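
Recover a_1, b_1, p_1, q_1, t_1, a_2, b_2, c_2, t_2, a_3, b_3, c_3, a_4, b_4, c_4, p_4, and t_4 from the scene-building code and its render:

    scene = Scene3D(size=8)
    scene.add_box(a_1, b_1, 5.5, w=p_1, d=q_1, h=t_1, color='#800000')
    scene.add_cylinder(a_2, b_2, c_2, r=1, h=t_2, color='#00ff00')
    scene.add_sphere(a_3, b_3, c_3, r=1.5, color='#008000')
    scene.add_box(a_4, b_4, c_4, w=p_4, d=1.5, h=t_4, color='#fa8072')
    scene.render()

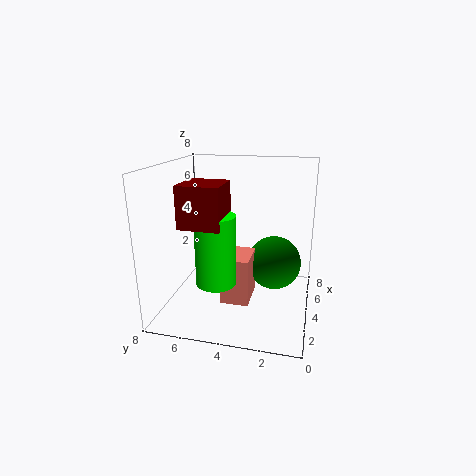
a_1 = 0.5, b_1 = 4, p_1 = 2, q_1 = 2, t_1 = 2, a_2 = 1.5, b_2 = 4.5, c_2 = 2.5, t_2 = 3.5, a_3 = 4.5, b_3 = 2, c_3 = 2.5, a_4 = 2, b_4 = 3, c_4 = 1, p_4 = 2, t_4 = 2.5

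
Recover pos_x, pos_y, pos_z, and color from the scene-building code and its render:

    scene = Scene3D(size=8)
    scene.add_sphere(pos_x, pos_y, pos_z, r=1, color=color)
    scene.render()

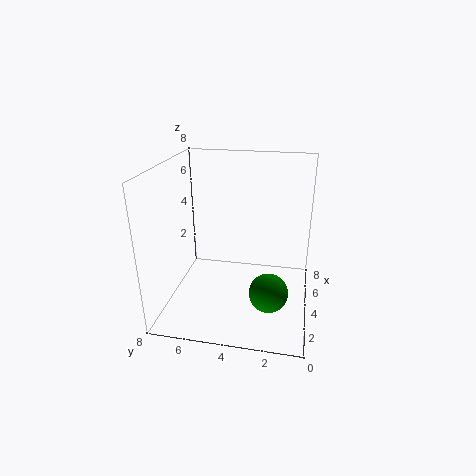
pos_x = 2
pos_y = 2
pos_z = 2
color = 'green'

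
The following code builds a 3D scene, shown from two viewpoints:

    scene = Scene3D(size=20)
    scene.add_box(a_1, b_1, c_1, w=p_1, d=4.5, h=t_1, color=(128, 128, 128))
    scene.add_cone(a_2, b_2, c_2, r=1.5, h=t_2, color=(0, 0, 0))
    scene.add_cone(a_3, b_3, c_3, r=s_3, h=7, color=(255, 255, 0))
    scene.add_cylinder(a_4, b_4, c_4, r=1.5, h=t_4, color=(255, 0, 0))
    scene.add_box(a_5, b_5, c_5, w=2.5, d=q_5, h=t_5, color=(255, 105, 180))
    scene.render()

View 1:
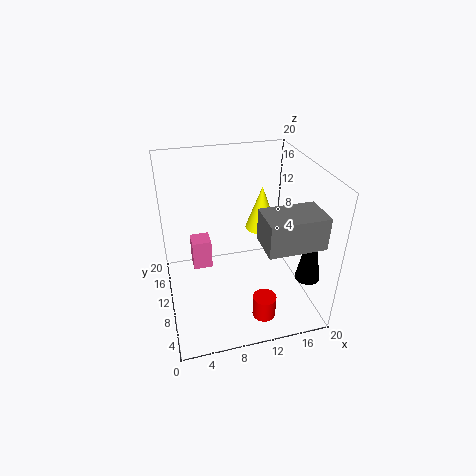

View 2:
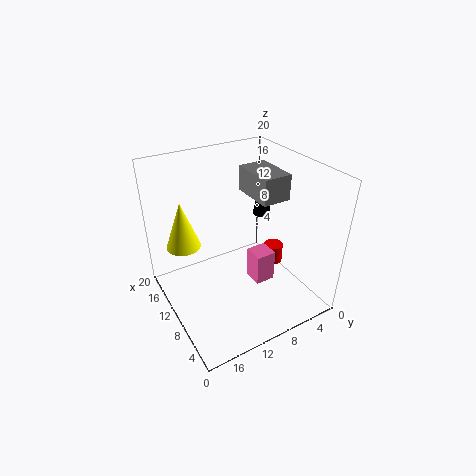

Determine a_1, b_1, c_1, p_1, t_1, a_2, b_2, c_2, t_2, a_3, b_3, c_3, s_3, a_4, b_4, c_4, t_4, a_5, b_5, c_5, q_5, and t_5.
a_1 = 11, b_1 = 0.5, c_1 = 13, p_1 = 7, t_1 = 4, a_2 = 16.5, b_2 = 1.5, c_2 = 8.5, t_2 = 8.5, a_3 = 15.5, b_3 = 16, c_3 = 7.5, s_3 = 2.5, a_4 = 11.5, b_4 = 2.5, c_4 = 2.5, t_4 = 3, a_5 = 3.5, b_5 = 8.5, c_5 = 7, q_5 = 2.5, t_5 = 4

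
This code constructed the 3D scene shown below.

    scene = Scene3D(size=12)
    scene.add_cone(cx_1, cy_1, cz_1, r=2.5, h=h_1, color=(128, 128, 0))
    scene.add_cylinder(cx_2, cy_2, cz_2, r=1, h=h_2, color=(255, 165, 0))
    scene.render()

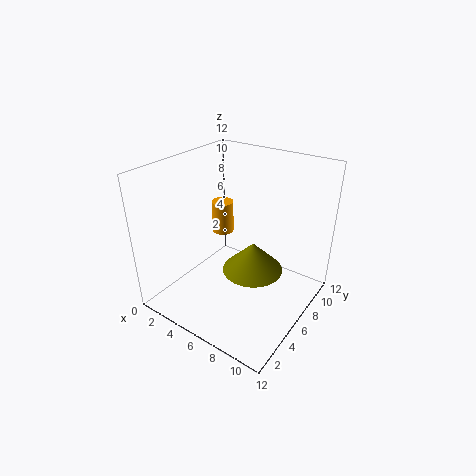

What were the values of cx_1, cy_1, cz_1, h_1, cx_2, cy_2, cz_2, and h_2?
cx_1 = 7.5, cy_1 = 6, cz_1 = 3.5, h_1 = 2.5, cx_2 = 2.5, cy_2 = 8.5, cz_2 = 4.5, h_2 = 3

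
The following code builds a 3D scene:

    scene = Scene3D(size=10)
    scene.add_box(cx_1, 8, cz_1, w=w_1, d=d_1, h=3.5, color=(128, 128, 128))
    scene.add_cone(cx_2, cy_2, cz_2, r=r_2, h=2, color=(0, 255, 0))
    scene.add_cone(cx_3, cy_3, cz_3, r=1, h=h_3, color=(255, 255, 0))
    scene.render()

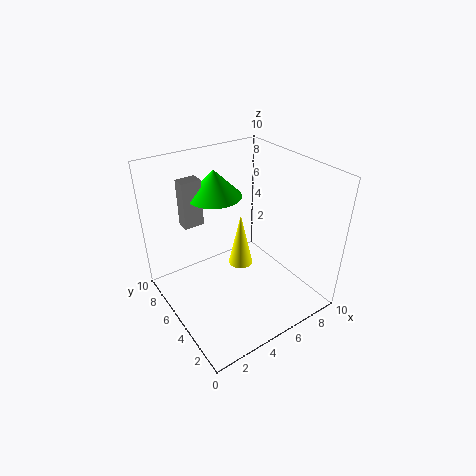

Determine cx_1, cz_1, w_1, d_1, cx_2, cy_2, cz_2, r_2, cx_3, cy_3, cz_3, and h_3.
cx_1 = 2.5, cz_1 = 5, w_1 = 1.5, d_1 = 1, cx_2 = 5, cy_2 = 8, cz_2 = 7, r_2 = 2, cx_3 = 7, cy_3 = 7.5, cz_3 = 0.5, h_3 = 4.5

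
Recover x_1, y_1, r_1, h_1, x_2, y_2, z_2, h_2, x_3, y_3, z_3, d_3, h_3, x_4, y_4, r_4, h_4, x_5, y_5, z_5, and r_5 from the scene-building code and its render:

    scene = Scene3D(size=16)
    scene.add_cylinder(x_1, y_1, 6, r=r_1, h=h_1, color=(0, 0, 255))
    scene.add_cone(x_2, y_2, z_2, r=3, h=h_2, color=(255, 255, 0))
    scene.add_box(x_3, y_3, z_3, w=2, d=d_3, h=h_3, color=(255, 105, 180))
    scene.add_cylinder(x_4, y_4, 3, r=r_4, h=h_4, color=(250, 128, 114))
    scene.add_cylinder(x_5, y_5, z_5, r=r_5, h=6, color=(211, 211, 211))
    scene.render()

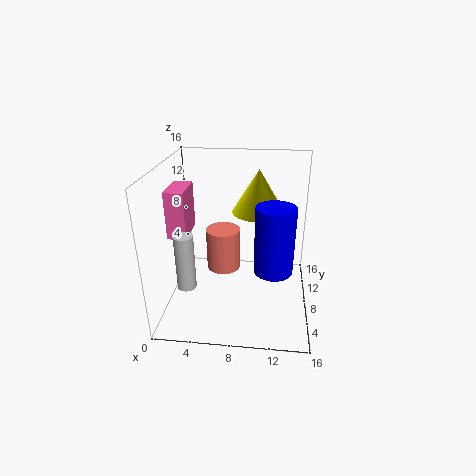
x_1 = 12
y_1 = 5
r_1 = 2
h_1 = 7
x_2 = 10
y_2 = 11
z_2 = 10
h_2 = 5
x_3 = 1
y_3 = 5
z_3 = 9
d_3 = 4
h_3 = 5
x_4 = 6
y_4 = 10
r_4 = 2
h_4 = 5
x_5 = 3
y_5 = 4
z_5 = 4
r_5 = 1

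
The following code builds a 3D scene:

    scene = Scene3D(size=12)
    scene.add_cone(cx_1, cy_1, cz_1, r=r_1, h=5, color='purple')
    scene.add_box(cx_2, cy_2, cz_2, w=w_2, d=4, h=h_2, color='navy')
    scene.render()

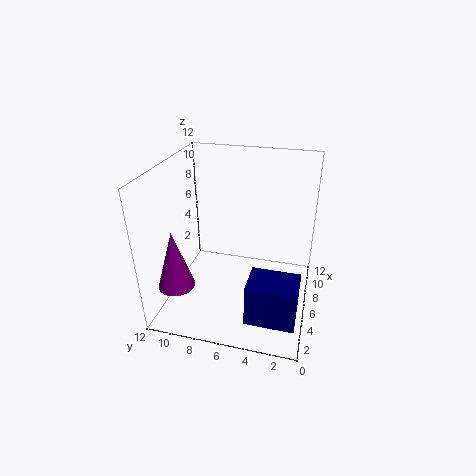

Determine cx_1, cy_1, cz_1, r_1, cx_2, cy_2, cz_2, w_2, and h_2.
cx_1 = 3
cy_1 = 10.5
cz_1 = 2.5
r_1 = 1.5
cx_2 = 2
cy_2 = 0.5
cz_2 = 0.5
w_2 = 3
h_2 = 3.5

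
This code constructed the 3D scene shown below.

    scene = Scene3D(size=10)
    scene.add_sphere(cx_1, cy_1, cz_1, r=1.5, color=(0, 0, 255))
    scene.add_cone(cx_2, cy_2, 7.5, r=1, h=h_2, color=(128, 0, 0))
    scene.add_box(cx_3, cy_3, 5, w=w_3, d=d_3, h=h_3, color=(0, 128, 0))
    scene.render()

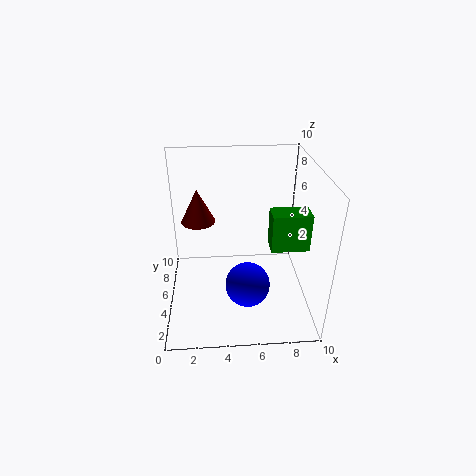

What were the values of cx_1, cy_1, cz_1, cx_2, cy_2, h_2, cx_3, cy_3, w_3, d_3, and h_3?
cx_1 = 5.5; cy_1 = 3; cz_1 = 2.5; cx_2 = 2.5; cy_2 = 3; h_2 = 2; cx_3 = 7; cy_3 = 3; w_3 = 2.5; d_3 = 1.5; h_3 = 2.5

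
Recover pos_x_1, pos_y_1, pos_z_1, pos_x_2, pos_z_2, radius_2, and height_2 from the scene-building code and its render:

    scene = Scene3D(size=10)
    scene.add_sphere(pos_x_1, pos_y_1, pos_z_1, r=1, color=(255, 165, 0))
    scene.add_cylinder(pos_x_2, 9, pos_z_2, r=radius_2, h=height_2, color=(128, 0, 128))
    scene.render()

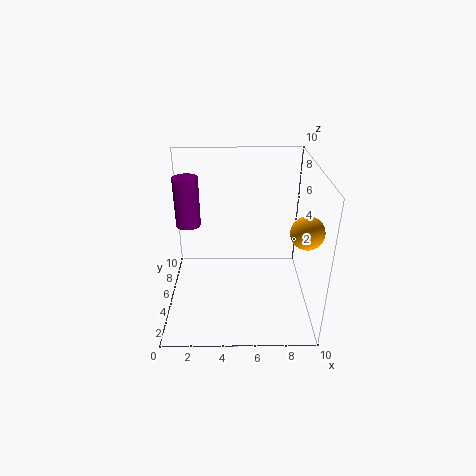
pos_x_1 = 9, pos_y_1 = 2, pos_z_1 = 7, pos_x_2 = 1, pos_z_2 = 4, radius_2 = 1, height_2 = 4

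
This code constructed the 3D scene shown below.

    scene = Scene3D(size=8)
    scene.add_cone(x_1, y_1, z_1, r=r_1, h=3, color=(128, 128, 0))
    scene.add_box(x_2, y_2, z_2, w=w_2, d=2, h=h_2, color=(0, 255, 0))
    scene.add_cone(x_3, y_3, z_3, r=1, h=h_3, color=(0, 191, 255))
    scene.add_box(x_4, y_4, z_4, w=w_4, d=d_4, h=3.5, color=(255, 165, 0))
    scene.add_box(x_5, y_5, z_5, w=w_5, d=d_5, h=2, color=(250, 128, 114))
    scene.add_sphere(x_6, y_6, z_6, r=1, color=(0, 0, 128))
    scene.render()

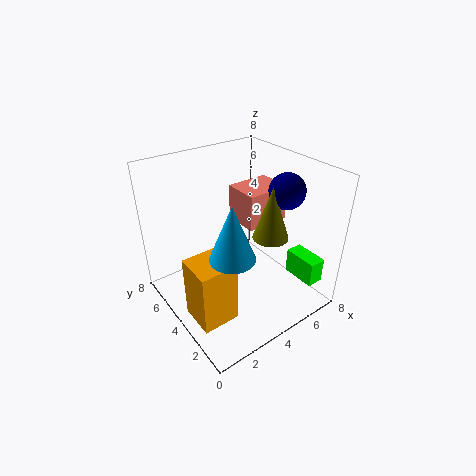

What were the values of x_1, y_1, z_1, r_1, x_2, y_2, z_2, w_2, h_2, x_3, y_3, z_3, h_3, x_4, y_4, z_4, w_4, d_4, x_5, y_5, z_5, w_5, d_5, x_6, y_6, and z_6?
x_1 = 5.5, y_1 = 3, z_1 = 4, r_1 = 1, x_2 = 7, y_2 = 1, z_2 = 1, w_2 = 1, h_2 = 1.5, x_3 = 1.5, y_3 = 1, z_3 = 5.5, h_3 = 2.5, x_4 = 0.5, y_4 = 2, z_4 = 0.5, w_4 = 2, d_4 = 2, x_5 = 4.5, y_5 = 3.5, z_5 = 4.5, w_5 = 2.5, d_5 = 2, x_6 = 6.5, y_6 = 3, z_6 = 6.5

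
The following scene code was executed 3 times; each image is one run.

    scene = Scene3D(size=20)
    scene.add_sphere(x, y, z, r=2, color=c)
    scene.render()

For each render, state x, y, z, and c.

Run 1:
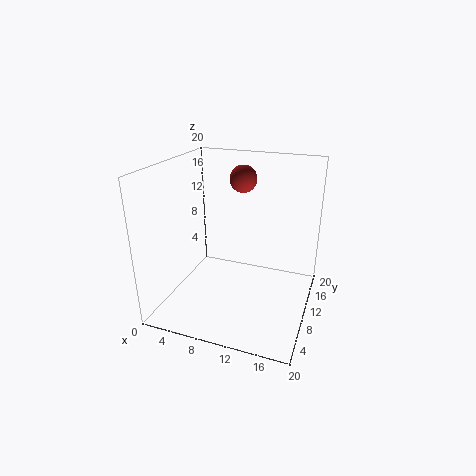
x = 9; y = 15; z = 17; c = 'brown'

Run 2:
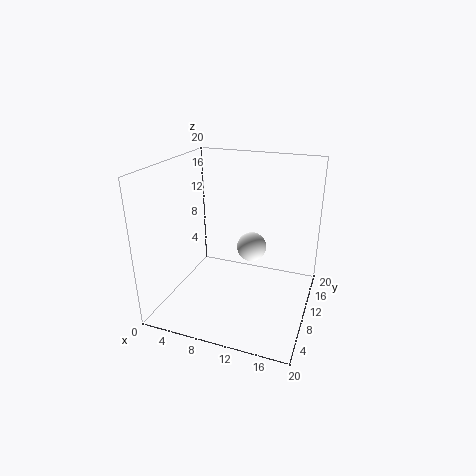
x = 12; y = 10; z = 9; c = 'white'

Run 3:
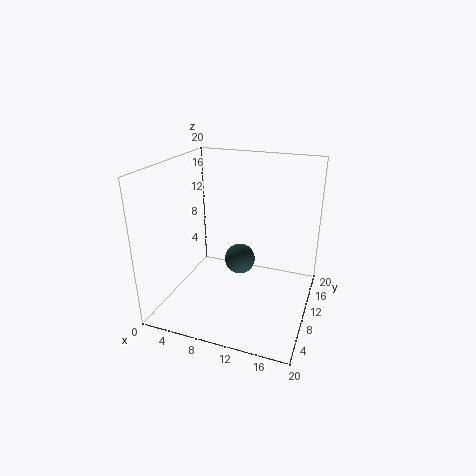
x = 11; y = 8; z = 8; c = 'darkslategray'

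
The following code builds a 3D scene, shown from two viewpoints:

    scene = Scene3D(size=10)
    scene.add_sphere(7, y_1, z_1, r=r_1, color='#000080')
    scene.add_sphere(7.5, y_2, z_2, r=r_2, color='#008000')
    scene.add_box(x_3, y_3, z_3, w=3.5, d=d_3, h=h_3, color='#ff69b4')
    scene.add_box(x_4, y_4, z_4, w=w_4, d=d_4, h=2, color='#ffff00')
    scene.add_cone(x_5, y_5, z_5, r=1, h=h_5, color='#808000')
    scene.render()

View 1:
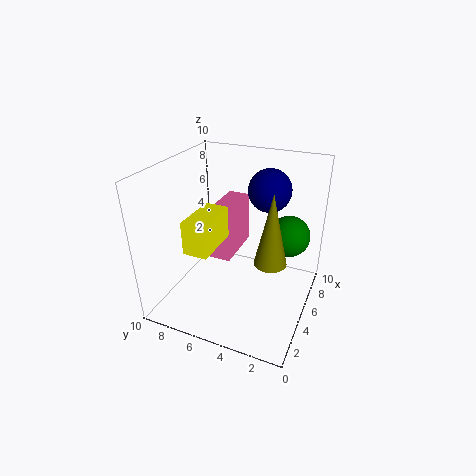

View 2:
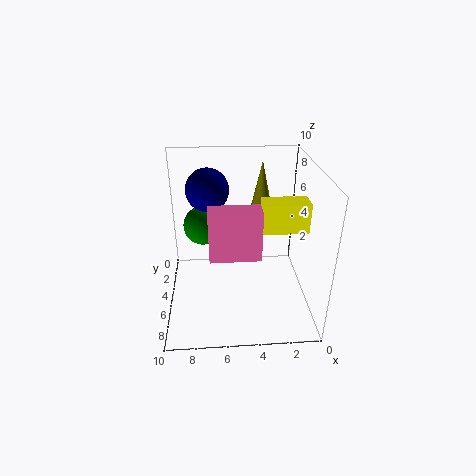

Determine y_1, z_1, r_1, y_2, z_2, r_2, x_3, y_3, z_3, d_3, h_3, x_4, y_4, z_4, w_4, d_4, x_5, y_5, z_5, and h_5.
y_1 = 3.5
z_1 = 8
r_1 = 1.5
y_2 = 2
z_2 = 4.5
r_2 = 1.5
x_3 = 3.5
y_3 = 5
z_3 = 4
d_3 = 1.5
h_3 = 3.5
x_4 = 0.5
y_4 = 5
z_4 = 6
w_4 = 3
d_4 = 1.5
x_5 = 3
y_5 = 2
z_5 = 5
h_5 = 4.5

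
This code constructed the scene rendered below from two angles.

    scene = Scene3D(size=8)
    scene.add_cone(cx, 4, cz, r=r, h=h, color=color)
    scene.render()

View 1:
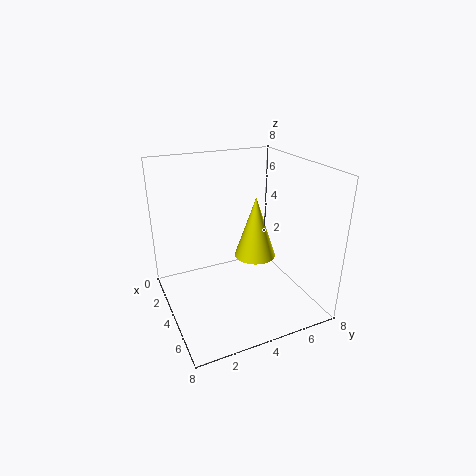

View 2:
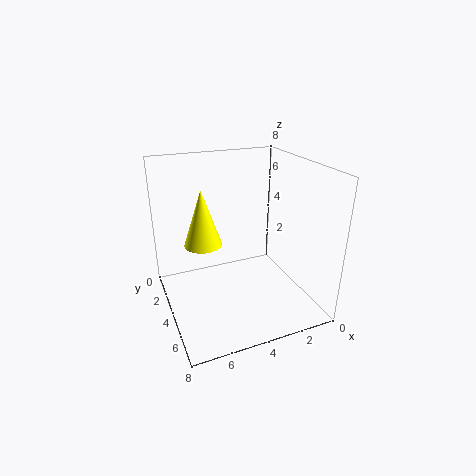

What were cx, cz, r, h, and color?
cx = 6, cz = 4, r = 1, h = 3, color = 'yellow'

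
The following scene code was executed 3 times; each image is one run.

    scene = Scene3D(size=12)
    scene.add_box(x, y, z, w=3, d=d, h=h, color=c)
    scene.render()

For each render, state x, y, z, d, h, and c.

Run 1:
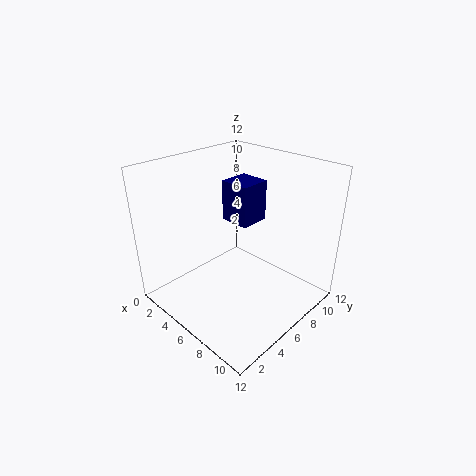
x = 1, y = 9, z = 5, d = 3, h = 4, c = 'navy'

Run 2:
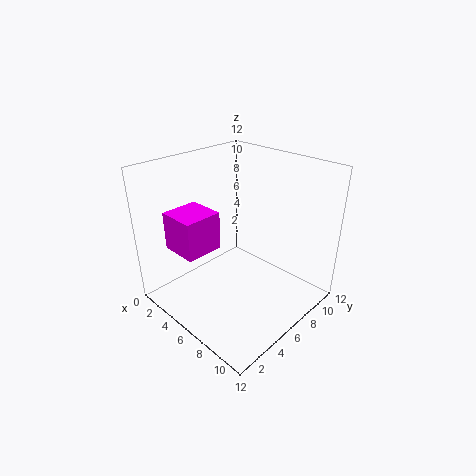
x = 3, y = 1, z = 6, d = 3, h = 3, c = 'magenta'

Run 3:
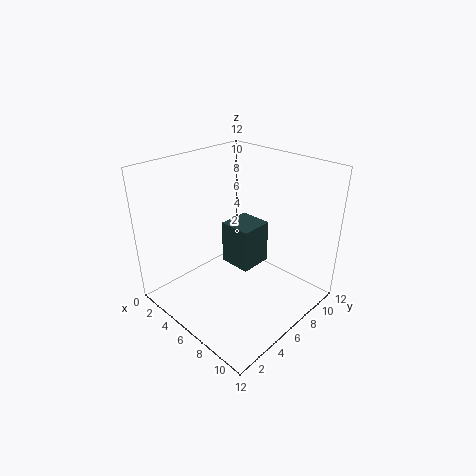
x = 3, y = 7, z = 2, d = 3, h = 4, c = 'darkslategray'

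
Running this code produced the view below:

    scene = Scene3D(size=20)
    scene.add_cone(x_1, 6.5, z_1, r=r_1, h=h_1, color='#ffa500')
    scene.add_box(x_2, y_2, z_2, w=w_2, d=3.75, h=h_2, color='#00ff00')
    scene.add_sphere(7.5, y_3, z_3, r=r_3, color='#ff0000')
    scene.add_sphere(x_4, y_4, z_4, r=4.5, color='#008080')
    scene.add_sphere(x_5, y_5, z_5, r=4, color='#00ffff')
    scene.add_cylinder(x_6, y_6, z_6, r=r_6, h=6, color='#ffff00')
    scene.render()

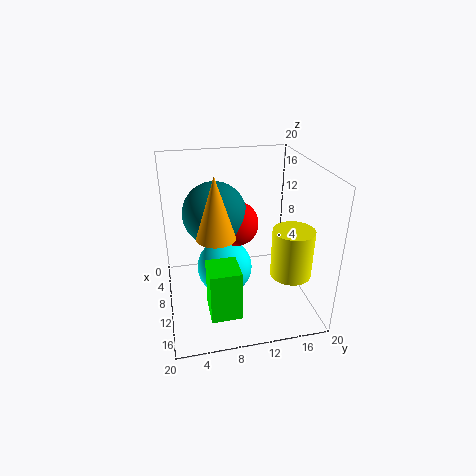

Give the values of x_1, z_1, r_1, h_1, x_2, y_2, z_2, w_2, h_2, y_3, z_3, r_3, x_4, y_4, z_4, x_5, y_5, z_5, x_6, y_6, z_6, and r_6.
x_1 = 13; z_1 = 12; r_1 = 2.5; h_1 = 8; x_2 = 15; y_2 = 4.75; z_2 = 3.75; w_2 = 4; h_2 = 6.5; y_3 = 10.25; z_3 = 11; r_3 = 3.25; x_4 = 7.25; y_4 = 7.25; z_4 = 12.75; x_5 = 8.75; y_5 = 8.25; z_5 = 4.75; x_6 = 17.25; y_6 = 15; z_6 = 8.25; r_6 = 2.5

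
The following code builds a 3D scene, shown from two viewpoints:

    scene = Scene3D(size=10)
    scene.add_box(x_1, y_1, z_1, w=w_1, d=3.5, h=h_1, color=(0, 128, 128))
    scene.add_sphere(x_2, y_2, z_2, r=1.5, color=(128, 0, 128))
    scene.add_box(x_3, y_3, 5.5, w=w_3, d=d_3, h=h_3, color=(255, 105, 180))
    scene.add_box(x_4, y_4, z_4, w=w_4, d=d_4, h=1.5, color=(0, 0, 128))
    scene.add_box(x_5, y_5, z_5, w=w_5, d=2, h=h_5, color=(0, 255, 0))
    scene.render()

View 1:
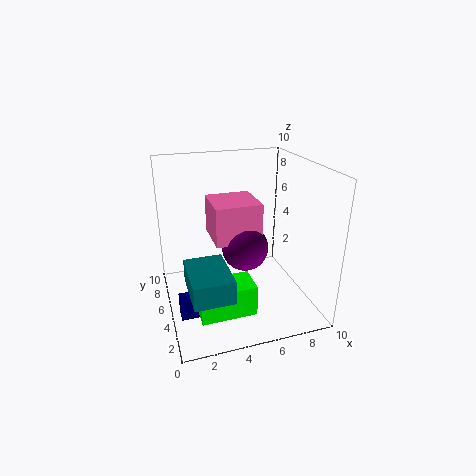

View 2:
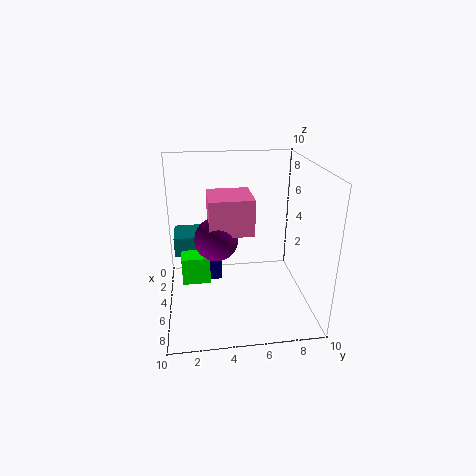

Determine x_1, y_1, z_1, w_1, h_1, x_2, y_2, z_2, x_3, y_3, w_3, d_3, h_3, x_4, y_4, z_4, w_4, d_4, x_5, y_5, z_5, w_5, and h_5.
x_1 = 1, y_1 = 0.5, z_1 = 3, w_1 = 2.5, h_1 = 1.5, x_2 = 5, y_2 = 3.5, z_2 = 5, x_3 = 3, y_3 = 3, w_3 = 3, d_3 = 3, h_3 = 2.5, x_4 = 0.5, y_4 = 3, z_4 = 0.5, w_4 = 2.5, d_4 = 1, x_5 = 1.5, y_5 = 1, z_5 = 1.5, w_5 = 3.5, h_5 = 2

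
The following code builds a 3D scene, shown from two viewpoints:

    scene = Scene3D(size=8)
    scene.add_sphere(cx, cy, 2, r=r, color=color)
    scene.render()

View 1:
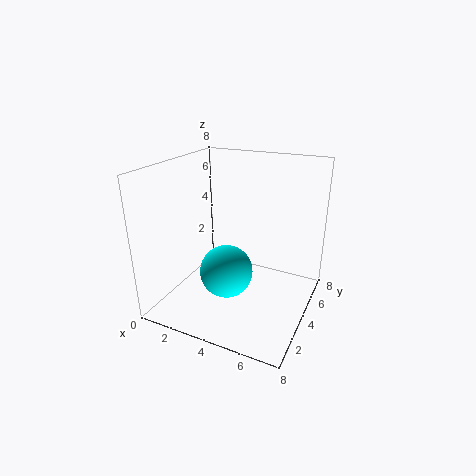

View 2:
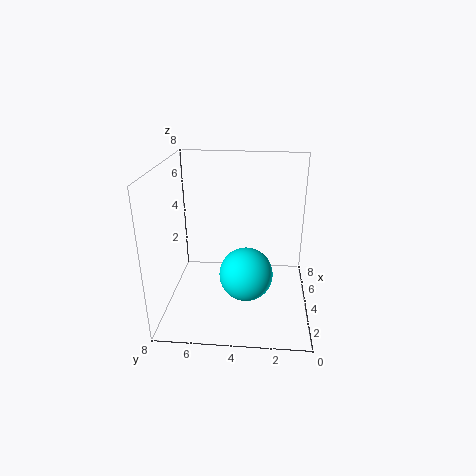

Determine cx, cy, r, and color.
cx = 3.5, cy = 3.5, r = 1.5, color = 'cyan'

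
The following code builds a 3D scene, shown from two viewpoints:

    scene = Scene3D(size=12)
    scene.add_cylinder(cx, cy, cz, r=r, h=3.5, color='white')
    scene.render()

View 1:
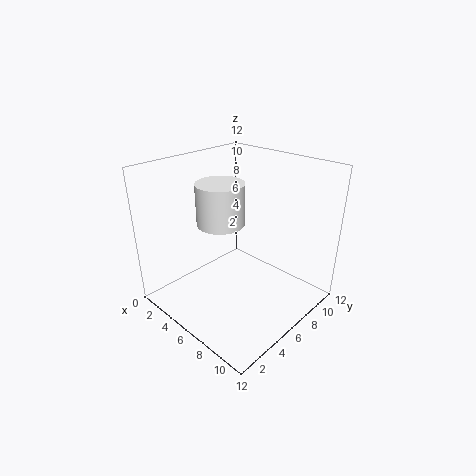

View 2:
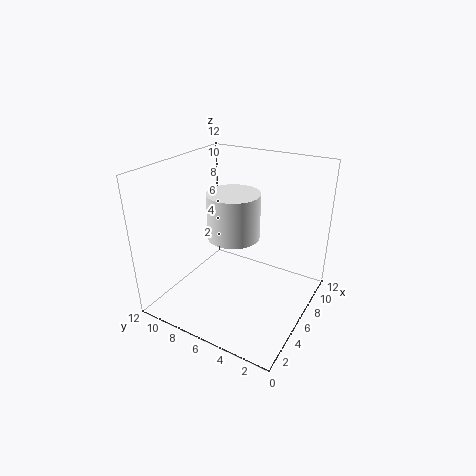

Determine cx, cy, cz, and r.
cx = 4.5; cy = 5.5; cz = 7; r = 2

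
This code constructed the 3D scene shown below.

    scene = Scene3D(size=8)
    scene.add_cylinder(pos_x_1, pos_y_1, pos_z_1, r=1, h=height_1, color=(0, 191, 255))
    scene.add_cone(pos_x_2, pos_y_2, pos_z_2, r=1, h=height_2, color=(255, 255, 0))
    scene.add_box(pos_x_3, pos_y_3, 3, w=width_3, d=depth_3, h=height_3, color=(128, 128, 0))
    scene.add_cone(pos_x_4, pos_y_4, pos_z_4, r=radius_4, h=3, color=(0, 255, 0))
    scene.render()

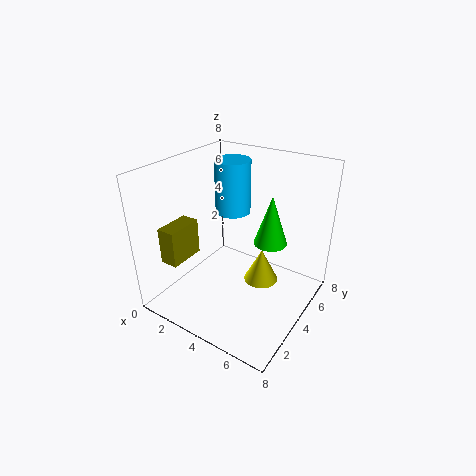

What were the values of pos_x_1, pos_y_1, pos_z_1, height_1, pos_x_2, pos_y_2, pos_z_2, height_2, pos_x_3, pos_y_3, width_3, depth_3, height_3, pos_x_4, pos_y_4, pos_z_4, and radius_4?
pos_x_1 = 3; pos_y_1 = 5; pos_z_1 = 5; height_1 = 3; pos_x_2 = 5; pos_y_2 = 5; pos_z_2 = 1; height_2 = 2; pos_x_3 = 1; pos_y_3 = 1; width_3 = 1; depth_3 = 2; height_3 = 2; pos_x_4 = 5; pos_y_4 = 6; pos_z_4 = 3; radius_4 = 1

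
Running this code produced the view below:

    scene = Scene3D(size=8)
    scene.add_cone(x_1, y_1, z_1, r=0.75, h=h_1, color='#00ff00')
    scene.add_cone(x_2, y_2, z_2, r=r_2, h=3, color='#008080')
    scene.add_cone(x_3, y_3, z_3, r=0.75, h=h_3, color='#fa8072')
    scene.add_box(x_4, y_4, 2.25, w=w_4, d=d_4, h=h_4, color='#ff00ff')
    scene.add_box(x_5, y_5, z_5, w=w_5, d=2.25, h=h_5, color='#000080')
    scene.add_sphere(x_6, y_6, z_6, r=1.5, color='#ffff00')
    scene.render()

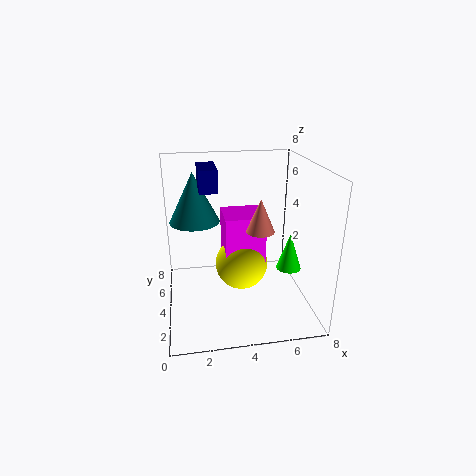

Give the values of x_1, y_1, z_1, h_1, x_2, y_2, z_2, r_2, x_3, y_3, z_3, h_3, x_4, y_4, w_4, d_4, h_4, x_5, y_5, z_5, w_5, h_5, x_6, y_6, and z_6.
x_1 = 7.25; y_1 = 4.5; z_1 = 1.5; h_1 = 2.25; x_2 = 1.75; y_2 = 6.25; z_2 = 4.25; r_2 = 1.5; x_3 = 5; y_3 = 3; z_3 = 4.75; h_3 = 1.75; x_4 = 3.25; y_4 = 3.5; w_4 = 2.25; d_4 = 2.25; h_4 = 3; x_5 = 2; y_5 = 4.25; z_5 = 6.5; w_5 = 1; h_5 = 1.25; x_6 = 4.25; y_6 = 4.25; z_6 = 2.25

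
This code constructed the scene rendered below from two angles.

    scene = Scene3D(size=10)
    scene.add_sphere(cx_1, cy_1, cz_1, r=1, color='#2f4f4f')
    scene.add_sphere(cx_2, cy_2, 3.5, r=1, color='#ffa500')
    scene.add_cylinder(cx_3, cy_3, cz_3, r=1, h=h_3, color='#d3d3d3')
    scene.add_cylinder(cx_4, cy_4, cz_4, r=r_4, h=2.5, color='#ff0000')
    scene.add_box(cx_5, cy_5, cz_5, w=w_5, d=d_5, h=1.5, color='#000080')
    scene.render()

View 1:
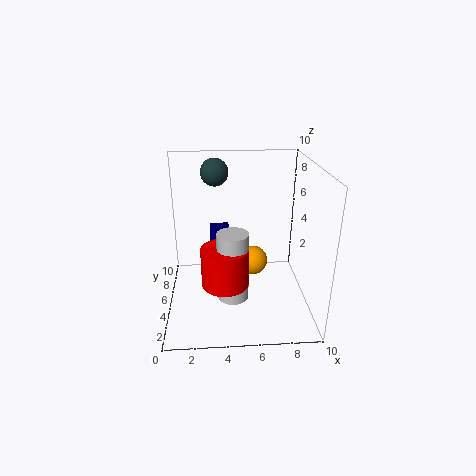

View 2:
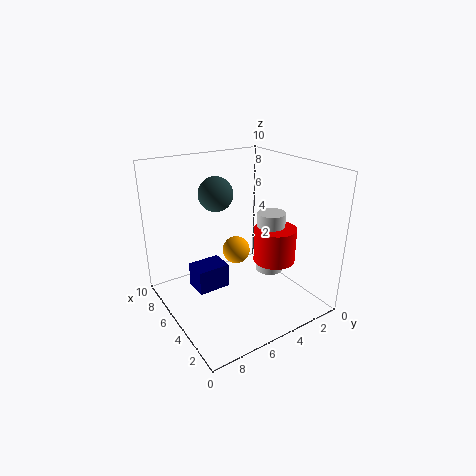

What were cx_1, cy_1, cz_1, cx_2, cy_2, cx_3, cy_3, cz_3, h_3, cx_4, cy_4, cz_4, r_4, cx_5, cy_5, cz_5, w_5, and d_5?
cx_1 = 3.5, cy_1 = 7.5, cz_1 = 9, cx_2 = 6, cy_2 = 4.5, cx_3 = 4.5, cy_3 = 2.5, cz_3 = 2, h_3 = 4.5, cx_4 = 4, cy_4 = 2.5, cz_4 = 3, r_4 = 1.5, cx_5 = 3, cy_5 = 7, cz_5 = 3, w_5 = 1.5, d_5 = 2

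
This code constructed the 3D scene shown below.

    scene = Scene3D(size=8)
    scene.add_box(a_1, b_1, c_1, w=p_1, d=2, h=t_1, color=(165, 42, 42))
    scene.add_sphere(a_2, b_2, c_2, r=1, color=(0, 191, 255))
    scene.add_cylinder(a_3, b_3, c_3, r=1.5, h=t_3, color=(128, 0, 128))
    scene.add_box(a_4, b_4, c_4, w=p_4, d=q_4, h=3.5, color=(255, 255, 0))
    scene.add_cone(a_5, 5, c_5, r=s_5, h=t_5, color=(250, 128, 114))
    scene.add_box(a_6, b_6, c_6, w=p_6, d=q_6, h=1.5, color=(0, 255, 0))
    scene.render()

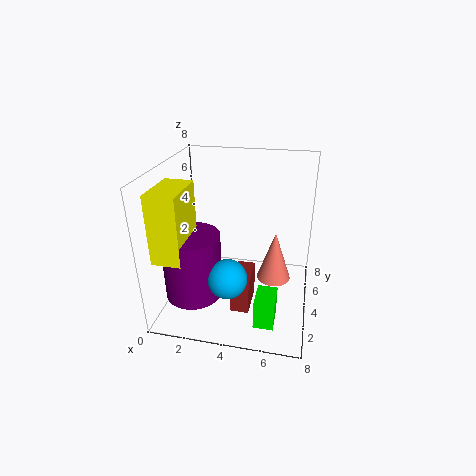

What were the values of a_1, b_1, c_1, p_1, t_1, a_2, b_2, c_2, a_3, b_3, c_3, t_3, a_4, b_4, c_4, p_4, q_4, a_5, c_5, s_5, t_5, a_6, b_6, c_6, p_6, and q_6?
a_1 = 4; b_1 = 2; c_1 = 0.5; p_1 = 1; t_1 = 2; a_2 = 4; b_2 = 1.5; c_2 = 3; a_3 = 2; b_3 = 2; c_3 = 1.5; t_3 = 3.5; a_4 = 0.5; b_4 = 0.5; c_4 = 4; p_4 = 1.5; q_4 = 2.5; a_5 = 6; c_5 = 1; s_5 = 1; t_5 = 3; a_6 = 5.5; b_6 = 0.5; c_6 = 1; p_6 = 1; q_6 = 1.5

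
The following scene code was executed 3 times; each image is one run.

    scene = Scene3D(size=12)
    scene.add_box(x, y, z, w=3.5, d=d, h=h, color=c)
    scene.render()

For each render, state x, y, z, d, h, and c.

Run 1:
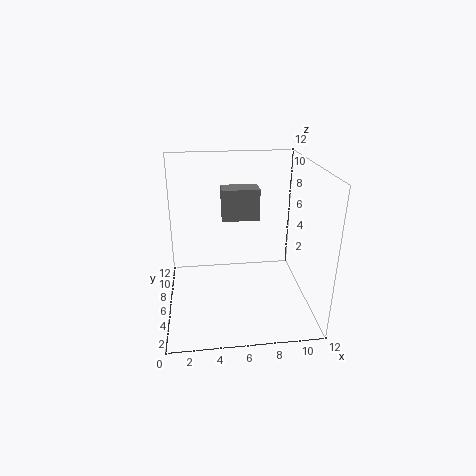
x = 5, y = 9.5, z = 6, d = 2, h = 3, c = 'gray'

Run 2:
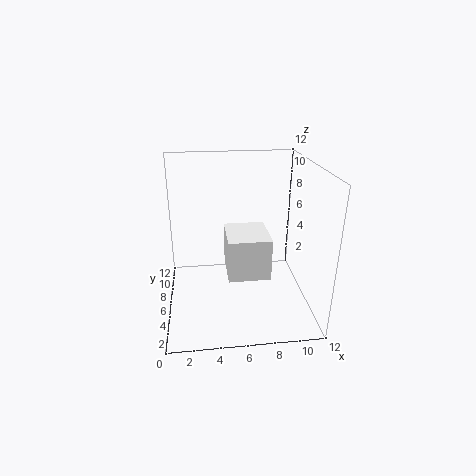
x = 5, y = 4, z = 3, d = 4, h = 3.5, c = 'white'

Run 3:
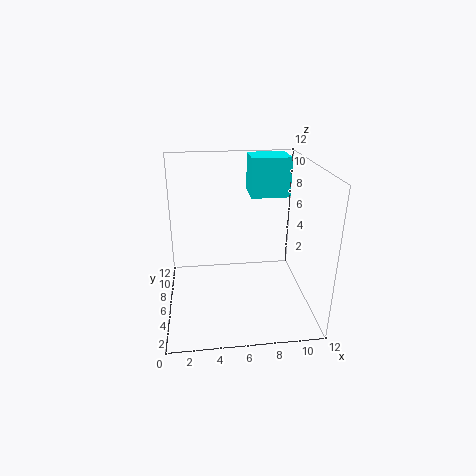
x = 7.5, y = 8.5, z = 8.5, d = 3, h = 3.5, c = 'cyan'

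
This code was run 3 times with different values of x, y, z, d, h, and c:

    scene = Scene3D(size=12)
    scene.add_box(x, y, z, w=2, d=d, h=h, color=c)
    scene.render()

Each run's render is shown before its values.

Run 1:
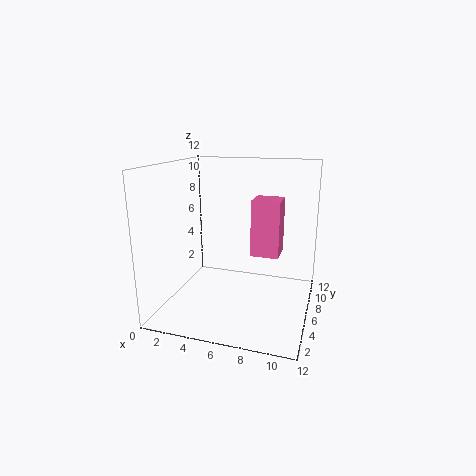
x = 8, y = 2.5, z = 6, d = 2, h = 4, c = 'hotpink'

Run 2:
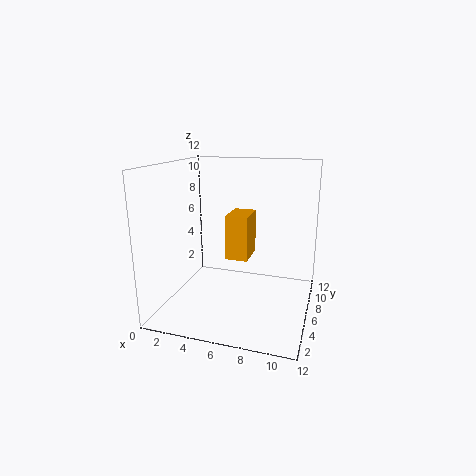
x = 4.5, y = 7, z = 3.5, d = 3, h = 4, c = 'orange'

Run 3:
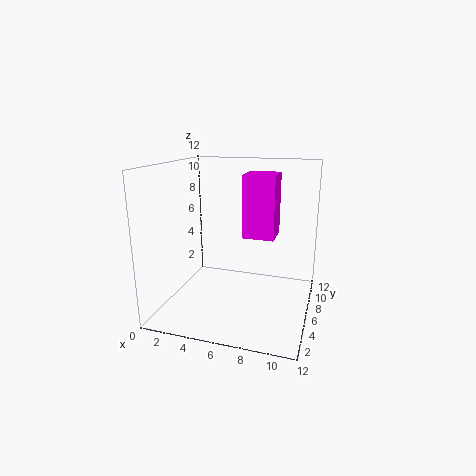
x = 8, y = 0.5, z = 8, d = 2, h = 4, c = 'magenta'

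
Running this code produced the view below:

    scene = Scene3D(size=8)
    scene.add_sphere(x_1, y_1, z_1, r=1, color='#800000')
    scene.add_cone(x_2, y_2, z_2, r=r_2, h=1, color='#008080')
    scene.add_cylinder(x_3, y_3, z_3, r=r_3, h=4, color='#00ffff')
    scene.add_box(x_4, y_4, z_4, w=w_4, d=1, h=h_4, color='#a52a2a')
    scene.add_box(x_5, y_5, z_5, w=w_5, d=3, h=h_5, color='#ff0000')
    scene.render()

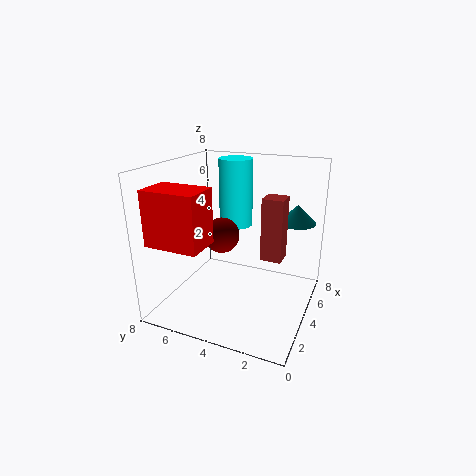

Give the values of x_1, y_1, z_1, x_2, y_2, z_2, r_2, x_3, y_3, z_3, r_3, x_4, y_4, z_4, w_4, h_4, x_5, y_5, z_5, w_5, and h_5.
x_1 = 4, y_1 = 5, z_1 = 4, x_2 = 5, y_2 = 1, z_2 = 5, r_2 = 1, x_3 = 6, y_3 = 5, z_3 = 4, r_3 = 1, x_4 = 2, y_4 = 1, z_4 = 4, w_4 = 1, h_4 = 3, x_5 = 1, y_5 = 5, z_5 = 4, w_5 = 2, h_5 = 3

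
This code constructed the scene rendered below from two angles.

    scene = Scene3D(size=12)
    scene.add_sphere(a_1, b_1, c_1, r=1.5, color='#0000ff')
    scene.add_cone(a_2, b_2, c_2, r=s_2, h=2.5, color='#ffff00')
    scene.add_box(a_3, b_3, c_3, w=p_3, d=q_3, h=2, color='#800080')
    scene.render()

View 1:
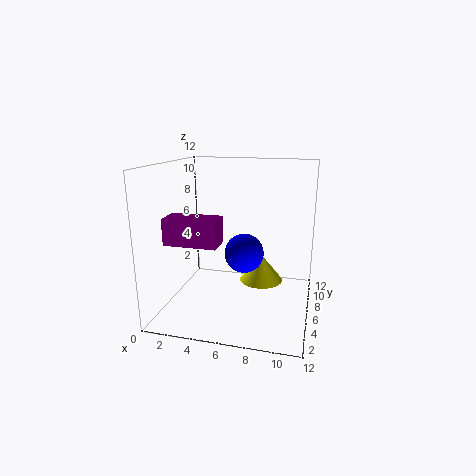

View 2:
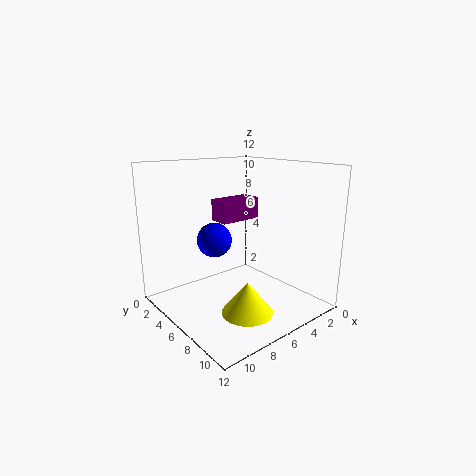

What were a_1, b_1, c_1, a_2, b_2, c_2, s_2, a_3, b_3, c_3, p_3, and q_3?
a_1 = 7, b_1 = 4, c_1 = 5.5, a_2 = 7.5, b_2 = 9, c_2 = 1, s_2 = 2, a_3 = 1.5, b_3 = 1.5, c_3 = 6.5, p_3 = 4, q_3 = 2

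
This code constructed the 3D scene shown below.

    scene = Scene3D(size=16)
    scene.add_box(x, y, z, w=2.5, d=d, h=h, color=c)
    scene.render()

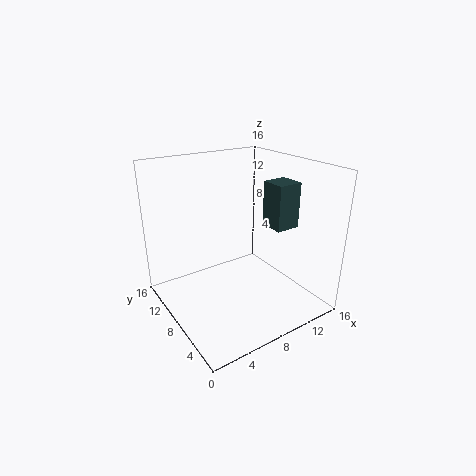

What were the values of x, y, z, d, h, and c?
x = 9
y = 2.5
z = 10.5
d = 2.5
h = 4.5
c = 'darkslategray'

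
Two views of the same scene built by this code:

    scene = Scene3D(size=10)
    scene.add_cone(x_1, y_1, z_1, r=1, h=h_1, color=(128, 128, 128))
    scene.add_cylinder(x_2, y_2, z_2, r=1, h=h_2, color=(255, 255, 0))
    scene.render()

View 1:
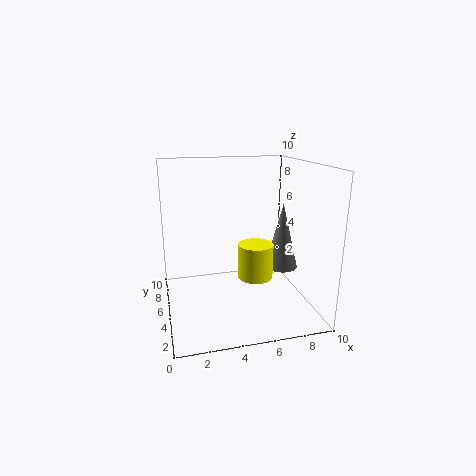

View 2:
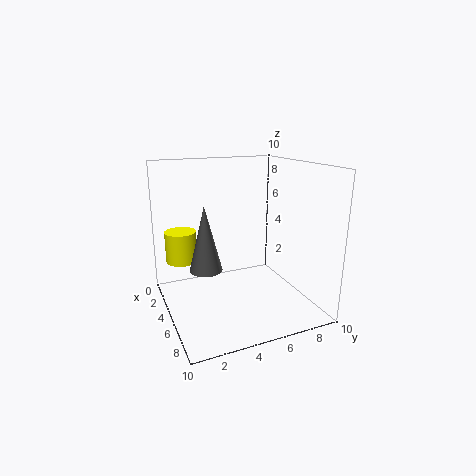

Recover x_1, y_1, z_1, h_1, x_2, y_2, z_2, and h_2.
x_1 = 7, y_1 = 2, z_1 = 4, h_1 = 4, x_2 = 5, y_2 = 1, z_2 = 4, h_2 = 2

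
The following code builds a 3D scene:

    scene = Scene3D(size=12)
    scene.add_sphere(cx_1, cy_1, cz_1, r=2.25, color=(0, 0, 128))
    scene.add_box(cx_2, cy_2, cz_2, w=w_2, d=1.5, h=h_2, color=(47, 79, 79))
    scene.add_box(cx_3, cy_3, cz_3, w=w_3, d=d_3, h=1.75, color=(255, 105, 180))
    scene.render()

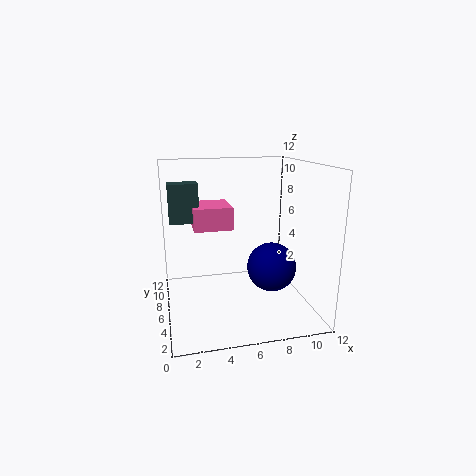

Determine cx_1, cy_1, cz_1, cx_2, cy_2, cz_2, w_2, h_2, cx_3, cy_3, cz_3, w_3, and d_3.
cx_1 = 9.5
cy_1 = 7.25
cz_1 = 2.5
cx_2 = 0.5
cy_2 = 5
cz_2 = 7.75
w_2 = 2.25
h_2 = 3
cx_3 = 2.25
cy_3 = 4.25
cz_3 = 7.25
w_3 = 3
d_3 = 3.25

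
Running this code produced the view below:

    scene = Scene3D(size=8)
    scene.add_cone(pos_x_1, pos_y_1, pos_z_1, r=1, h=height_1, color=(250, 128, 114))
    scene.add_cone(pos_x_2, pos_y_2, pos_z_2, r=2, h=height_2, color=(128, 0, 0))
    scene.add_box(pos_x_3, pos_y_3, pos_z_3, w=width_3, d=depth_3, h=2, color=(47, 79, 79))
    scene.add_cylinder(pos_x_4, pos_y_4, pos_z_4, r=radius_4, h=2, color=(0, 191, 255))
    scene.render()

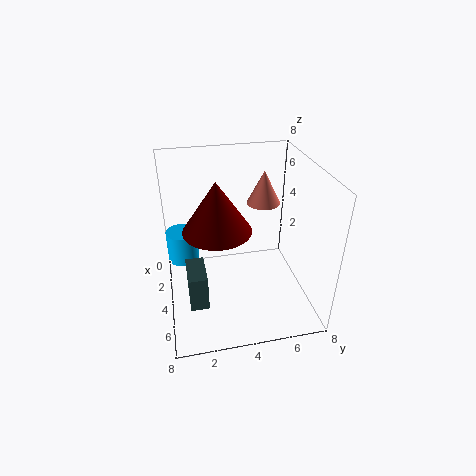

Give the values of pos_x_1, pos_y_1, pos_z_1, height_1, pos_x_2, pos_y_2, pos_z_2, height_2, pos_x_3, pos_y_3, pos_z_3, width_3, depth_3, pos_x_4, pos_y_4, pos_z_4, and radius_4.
pos_x_1 = 2, pos_y_1 = 6, pos_z_1 = 5, height_1 = 2, pos_x_2 = 3, pos_y_2 = 3, pos_z_2 = 4, height_2 = 3, pos_x_3 = 4, pos_y_3 = 1, pos_z_3 = 1, width_3 = 2, depth_3 = 1, pos_x_4 = 1, pos_y_4 = 1, pos_z_4 = 1, radius_4 = 1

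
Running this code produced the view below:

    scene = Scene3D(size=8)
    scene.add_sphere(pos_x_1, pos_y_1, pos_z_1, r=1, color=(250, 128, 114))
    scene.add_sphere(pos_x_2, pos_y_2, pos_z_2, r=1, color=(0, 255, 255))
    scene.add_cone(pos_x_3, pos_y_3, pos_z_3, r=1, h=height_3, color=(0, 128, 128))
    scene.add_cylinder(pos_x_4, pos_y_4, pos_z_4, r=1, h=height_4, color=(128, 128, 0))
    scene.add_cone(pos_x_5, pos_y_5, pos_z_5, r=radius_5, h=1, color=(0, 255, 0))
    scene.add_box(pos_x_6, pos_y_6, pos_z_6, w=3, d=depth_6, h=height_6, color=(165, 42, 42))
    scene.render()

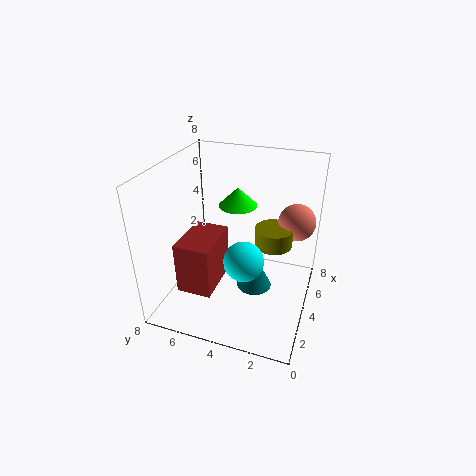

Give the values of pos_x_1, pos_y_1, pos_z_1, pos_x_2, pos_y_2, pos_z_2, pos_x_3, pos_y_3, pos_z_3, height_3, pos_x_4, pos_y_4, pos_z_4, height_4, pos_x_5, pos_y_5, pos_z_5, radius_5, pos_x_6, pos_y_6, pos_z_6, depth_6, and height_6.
pos_x_1 = 5
pos_y_1 = 1
pos_z_1 = 5
pos_x_2 = 2
pos_y_2 = 3
pos_z_2 = 4
pos_x_3 = 4
pos_y_3 = 3
pos_z_3 = 1
height_3 = 2
pos_x_4 = 4
pos_y_4 = 2
pos_z_4 = 4
height_4 = 1
pos_x_5 = 4
pos_y_5 = 4
pos_z_5 = 6
radius_5 = 1
pos_x_6 = 2
pos_y_6 = 5
pos_z_6 = 1
depth_6 = 2
height_6 = 3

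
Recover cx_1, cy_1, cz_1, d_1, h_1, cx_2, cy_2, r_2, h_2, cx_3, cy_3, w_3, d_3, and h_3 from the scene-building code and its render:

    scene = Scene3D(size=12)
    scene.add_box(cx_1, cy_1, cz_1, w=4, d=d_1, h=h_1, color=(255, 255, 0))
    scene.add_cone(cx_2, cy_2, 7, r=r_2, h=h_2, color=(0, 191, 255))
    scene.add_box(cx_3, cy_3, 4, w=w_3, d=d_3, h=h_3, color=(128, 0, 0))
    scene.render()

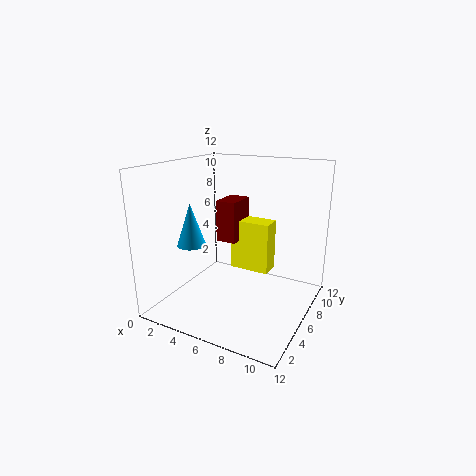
cx_1 = 3
cy_1 = 10
cz_1 = 1
d_1 = 2
h_1 = 5
cx_2 = 5
cy_2 = 1
r_2 = 1
h_2 = 3
cx_3 = 2
cy_3 = 9
w_3 = 2
d_3 = 3
h_3 = 4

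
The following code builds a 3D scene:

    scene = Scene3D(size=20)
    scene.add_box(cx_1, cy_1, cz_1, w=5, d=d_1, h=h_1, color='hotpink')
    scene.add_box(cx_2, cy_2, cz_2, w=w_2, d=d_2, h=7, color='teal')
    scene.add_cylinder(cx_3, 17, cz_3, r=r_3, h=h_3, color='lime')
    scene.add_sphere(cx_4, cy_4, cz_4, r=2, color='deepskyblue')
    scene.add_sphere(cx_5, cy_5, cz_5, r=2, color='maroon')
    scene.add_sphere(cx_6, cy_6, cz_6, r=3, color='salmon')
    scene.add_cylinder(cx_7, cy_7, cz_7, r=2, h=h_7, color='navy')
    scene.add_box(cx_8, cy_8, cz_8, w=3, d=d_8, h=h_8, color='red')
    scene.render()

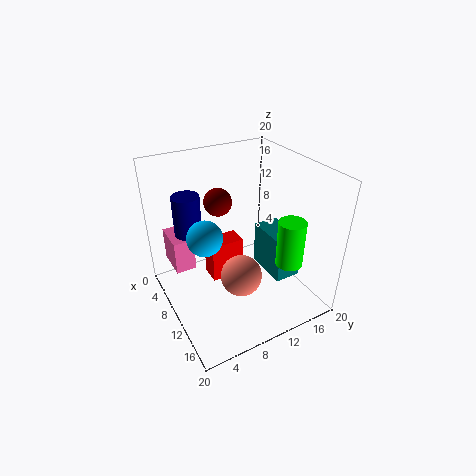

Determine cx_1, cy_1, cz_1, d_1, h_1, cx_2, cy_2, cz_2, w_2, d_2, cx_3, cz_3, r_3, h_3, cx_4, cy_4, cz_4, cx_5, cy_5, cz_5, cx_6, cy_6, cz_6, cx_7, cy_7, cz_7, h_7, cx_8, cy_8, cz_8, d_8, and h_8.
cx_1 = 1
cy_1 = 2
cz_1 = 4
d_1 = 3
h_1 = 5
cx_2 = 5
cy_2 = 16
cz_2 = 1
w_2 = 7
d_2 = 4
cx_3 = 13
cz_3 = 5
r_3 = 2
h_3 = 7
cx_4 = 15
cy_4 = 3
cz_4 = 15
cx_5 = 6
cy_5 = 9
cz_5 = 14
cx_6 = 11
cy_6 = 10
cz_6 = 4
cx_7 = 4
cy_7 = 5
cz_7 = 7
h_7 = 8
cx_8 = 5
cy_8 = 7
cz_8 = 2
d_8 = 5
h_8 = 6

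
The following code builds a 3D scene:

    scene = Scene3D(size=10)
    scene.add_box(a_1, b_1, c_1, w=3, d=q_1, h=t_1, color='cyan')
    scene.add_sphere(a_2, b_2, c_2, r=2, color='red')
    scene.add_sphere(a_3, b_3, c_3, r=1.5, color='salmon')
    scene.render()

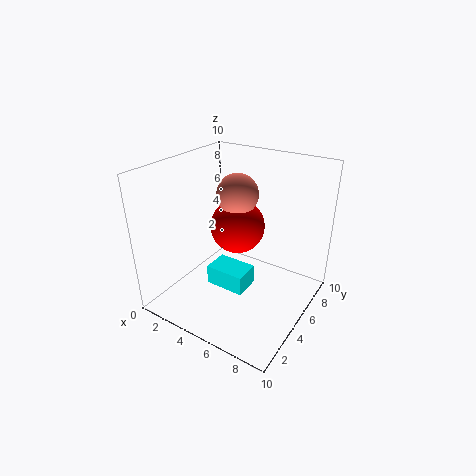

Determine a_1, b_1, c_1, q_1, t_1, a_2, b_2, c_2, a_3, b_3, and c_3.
a_1 = 2.5; b_1 = 4.5; c_1 = 0.5; q_1 = 2; t_1 = 1.5; a_2 = 4; b_2 = 6.5; c_2 = 5; a_3 = 4; b_3 = 6.5; c_3 = 7.5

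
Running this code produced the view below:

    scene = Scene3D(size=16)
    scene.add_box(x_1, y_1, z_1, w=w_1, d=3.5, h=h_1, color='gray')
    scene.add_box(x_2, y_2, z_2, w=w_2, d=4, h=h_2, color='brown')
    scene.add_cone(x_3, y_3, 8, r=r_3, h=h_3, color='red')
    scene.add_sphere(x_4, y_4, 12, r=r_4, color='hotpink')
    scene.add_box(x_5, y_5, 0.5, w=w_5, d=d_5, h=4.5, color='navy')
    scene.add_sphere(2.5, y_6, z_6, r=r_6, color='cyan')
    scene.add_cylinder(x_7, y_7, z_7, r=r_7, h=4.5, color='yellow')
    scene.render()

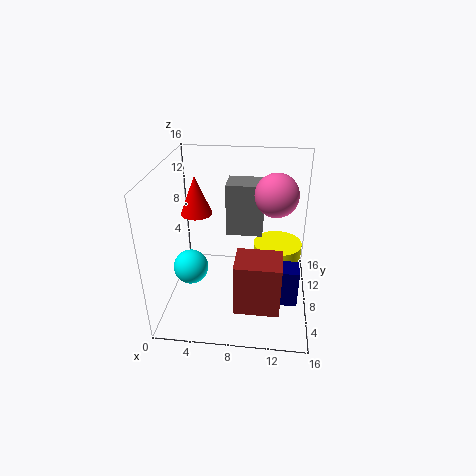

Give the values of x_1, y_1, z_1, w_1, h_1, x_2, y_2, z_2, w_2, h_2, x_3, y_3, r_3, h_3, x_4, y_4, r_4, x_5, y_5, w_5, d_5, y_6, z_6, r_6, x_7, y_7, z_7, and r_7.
x_1 = 6, y_1 = 12, z_1 = 6, w_1 = 4.5, h_1 = 6.5, x_2 = 8, y_2 = 3.5, z_2 = 1, w_2 = 5, h_2 = 6, x_3 = 2, y_3 = 13.5, r_3 = 2, h_3 = 5, x_4 = 12, y_4 = 11, r_4 = 2.5, x_5 = 11, y_5 = 6, w_5 = 4, d_5 = 2.5, y_6 = 7.5, z_6 = 4, r_6 = 2, x_7 = 12.5, y_7 = 12.5, z_7 = 0.5, r_7 = 3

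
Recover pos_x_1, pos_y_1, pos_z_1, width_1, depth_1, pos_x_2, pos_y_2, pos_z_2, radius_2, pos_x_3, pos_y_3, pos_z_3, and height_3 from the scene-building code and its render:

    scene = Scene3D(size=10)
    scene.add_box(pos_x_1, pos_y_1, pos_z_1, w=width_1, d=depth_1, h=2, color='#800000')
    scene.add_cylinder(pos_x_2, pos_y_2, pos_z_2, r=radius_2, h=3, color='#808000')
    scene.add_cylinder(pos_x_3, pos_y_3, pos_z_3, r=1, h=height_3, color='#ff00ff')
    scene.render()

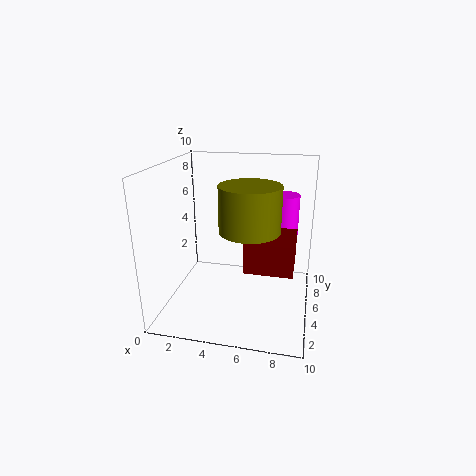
pos_x_1 = 6
pos_y_1 = 2
pos_z_1 = 4
width_1 = 3
depth_1 = 3
pos_x_2 = 6
pos_y_2 = 4
pos_z_2 = 6
radius_2 = 2
pos_x_3 = 8
pos_y_3 = 6
pos_z_3 = 5
height_3 = 3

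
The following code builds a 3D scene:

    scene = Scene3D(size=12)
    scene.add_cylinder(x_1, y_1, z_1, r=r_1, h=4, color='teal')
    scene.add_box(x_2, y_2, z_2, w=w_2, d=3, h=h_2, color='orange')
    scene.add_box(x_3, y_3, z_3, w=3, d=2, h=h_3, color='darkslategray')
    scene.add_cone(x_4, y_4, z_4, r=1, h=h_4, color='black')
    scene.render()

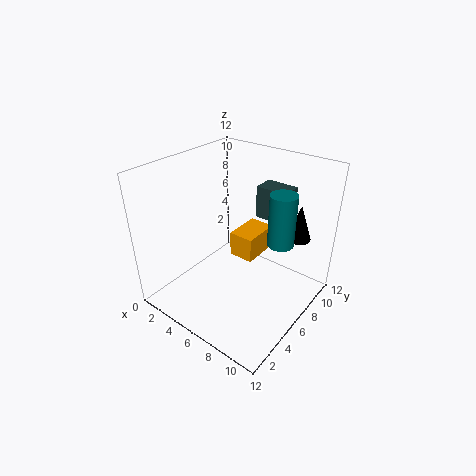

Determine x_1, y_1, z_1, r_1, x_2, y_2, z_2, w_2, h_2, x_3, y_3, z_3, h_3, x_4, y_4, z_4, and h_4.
x_1 = 10
y_1 = 6
z_1 = 7
r_1 = 1
x_2 = 6
y_2 = 5
z_2 = 5
w_2 = 2
h_2 = 2
x_3 = 5
y_3 = 10
z_3 = 6
h_3 = 3
x_4 = 10
y_4 = 9
z_4 = 6
h_4 = 3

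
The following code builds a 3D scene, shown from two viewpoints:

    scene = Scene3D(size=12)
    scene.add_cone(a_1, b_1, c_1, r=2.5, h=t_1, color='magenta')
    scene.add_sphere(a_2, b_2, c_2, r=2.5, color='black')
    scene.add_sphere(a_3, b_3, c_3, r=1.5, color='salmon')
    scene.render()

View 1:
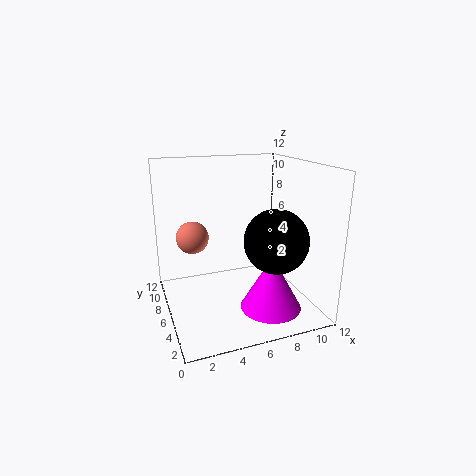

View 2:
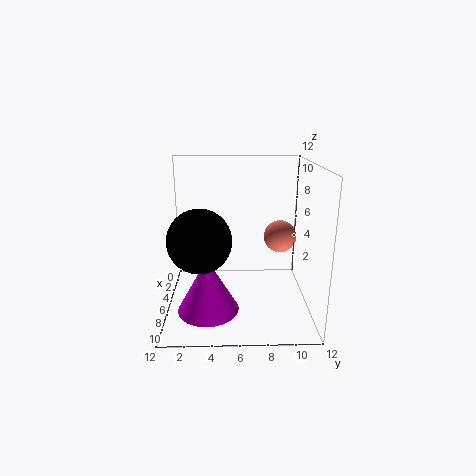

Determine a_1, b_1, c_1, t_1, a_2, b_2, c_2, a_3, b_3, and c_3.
a_1 = 8
b_1 = 3.5
c_1 = 0.5
t_1 = 4.5
a_2 = 8
b_2 = 3
c_2 = 6.5
a_3 = 3
b_3 = 10
c_3 = 5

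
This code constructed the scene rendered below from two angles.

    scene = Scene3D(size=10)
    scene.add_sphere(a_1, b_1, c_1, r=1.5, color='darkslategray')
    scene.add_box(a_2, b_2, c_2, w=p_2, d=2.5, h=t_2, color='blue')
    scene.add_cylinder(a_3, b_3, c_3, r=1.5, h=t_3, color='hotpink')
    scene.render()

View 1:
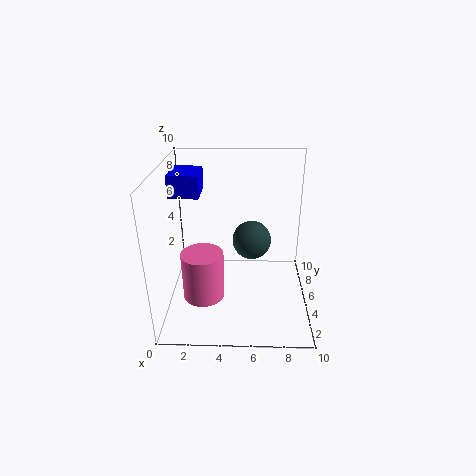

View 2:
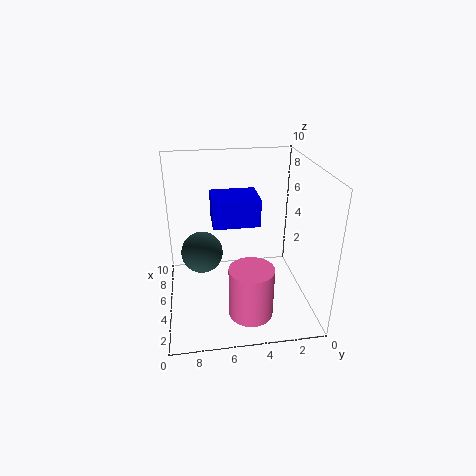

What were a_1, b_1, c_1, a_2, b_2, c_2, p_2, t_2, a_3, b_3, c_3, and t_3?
a_1 = 6, b_1 = 7.5, c_1 = 3.5, a_2 = 0.5, b_2 = 4.5, c_2 = 8, p_2 = 2, t_2 = 1.5, a_3 = 2.5, b_3 = 4.5, c_3 = 0.5, t_3 = 3.5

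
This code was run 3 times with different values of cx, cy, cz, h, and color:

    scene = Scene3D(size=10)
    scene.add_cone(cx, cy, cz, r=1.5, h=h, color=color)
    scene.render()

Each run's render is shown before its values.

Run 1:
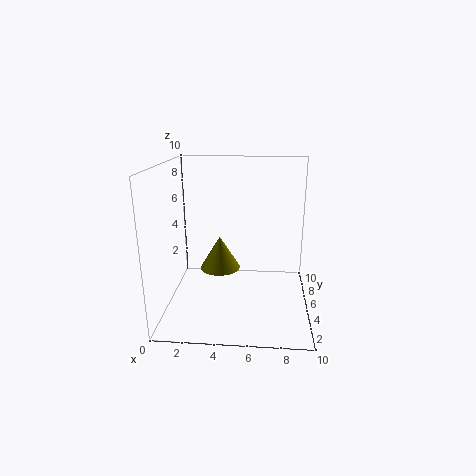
cx = 3.5
cy = 6.5
cz = 2
h = 2.5
color = 'olive'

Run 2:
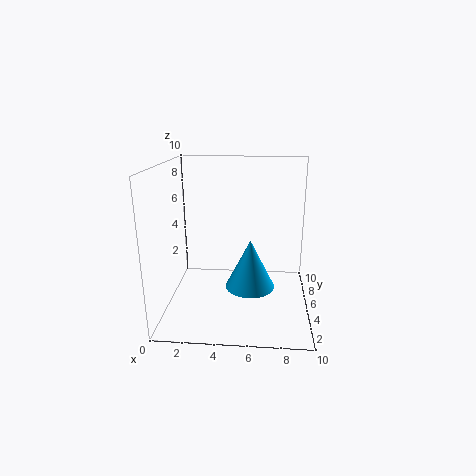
cx = 6
cy = 2
cz = 3
h = 3
color = 'deepskyblue'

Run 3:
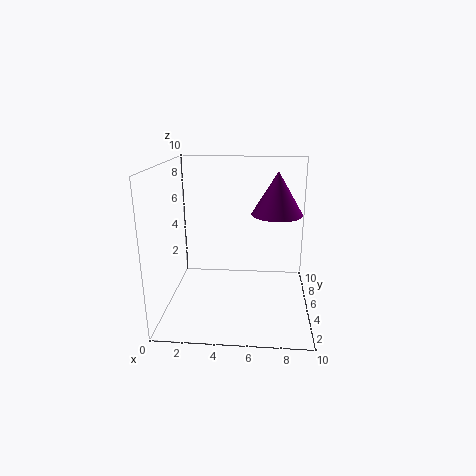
cx = 7.5
cy = 2.5
cz = 7.5
h = 2.5
color = 'purple'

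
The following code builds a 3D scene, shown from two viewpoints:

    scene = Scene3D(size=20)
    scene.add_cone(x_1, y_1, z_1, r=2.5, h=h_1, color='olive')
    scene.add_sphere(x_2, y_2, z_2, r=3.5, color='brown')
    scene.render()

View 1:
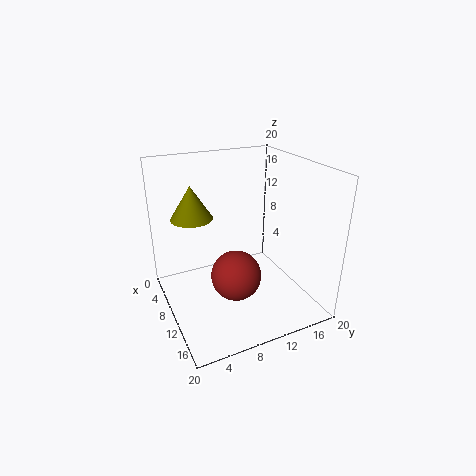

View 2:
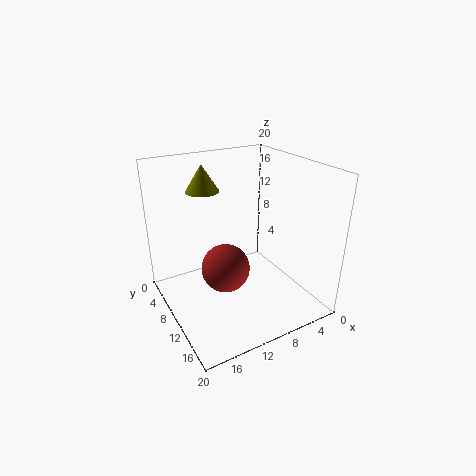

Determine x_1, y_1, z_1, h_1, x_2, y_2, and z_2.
x_1 = 12, y_1 = 3, z_1 = 15, h_1 = 4, x_2 = 11.5, y_2 = 9, z_2 = 5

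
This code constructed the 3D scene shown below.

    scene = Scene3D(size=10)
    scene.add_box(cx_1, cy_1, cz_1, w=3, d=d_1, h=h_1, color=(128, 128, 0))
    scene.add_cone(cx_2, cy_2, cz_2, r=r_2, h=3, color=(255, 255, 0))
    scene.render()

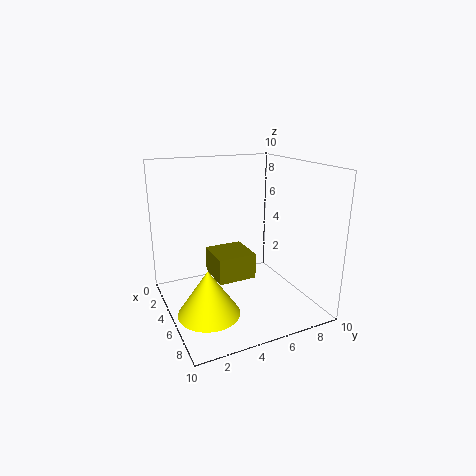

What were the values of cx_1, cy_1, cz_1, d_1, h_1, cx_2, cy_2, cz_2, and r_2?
cx_1 = 1; cy_1 = 4; cz_1 = 1; d_1 = 3; h_1 = 2; cx_2 = 7; cy_2 = 2; cz_2 = 1; r_2 = 2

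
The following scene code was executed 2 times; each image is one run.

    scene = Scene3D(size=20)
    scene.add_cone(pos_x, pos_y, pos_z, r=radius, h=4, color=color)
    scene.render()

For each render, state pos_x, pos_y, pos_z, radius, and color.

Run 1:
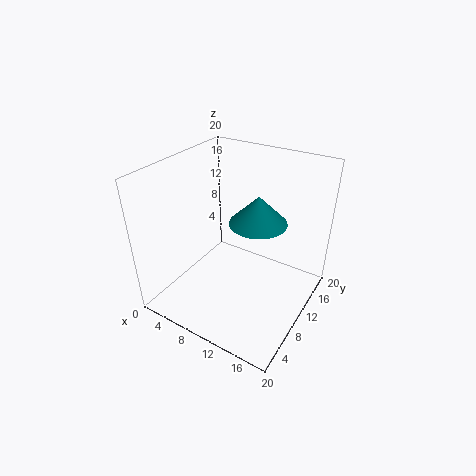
pos_x = 12, pos_y = 12, pos_z = 12, radius = 4, color = 'teal'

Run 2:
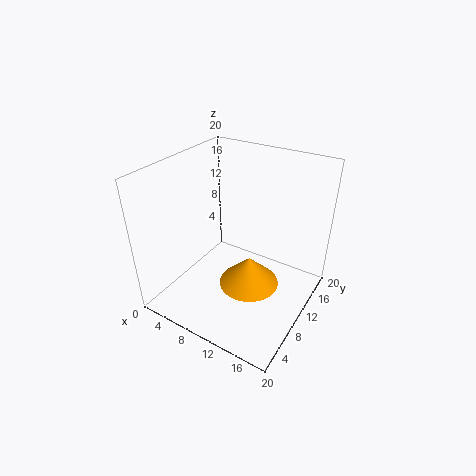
pos_x = 13, pos_y = 8, pos_z = 5, radius = 4, color = 'orange'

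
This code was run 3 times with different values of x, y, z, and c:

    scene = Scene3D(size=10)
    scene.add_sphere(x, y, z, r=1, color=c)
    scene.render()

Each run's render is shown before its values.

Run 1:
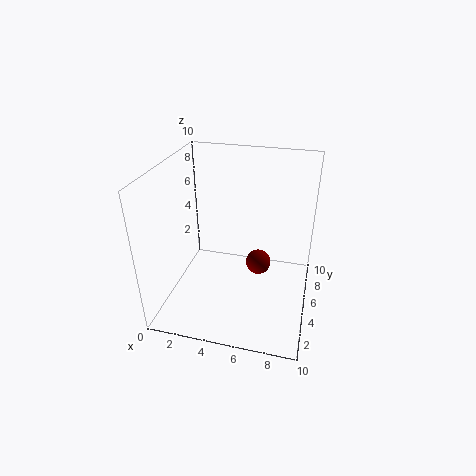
x = 6; y = 7.75; z = 1.25; c = 'maroon'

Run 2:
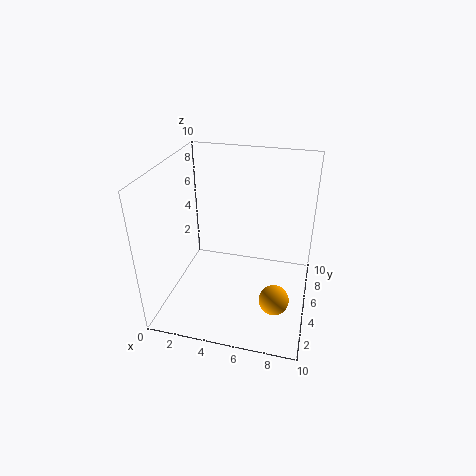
x = 8; y = 3; z = 1.75; c = 'orange'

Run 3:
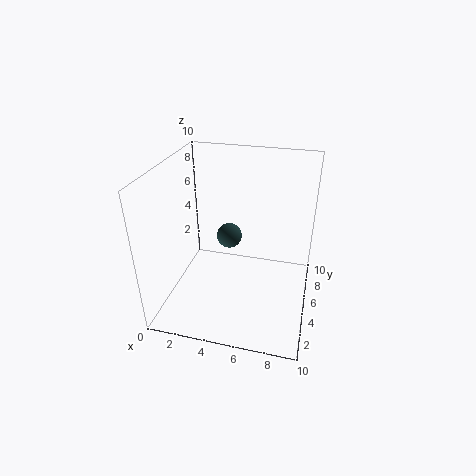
x = 3.5; y = 8; z = 3.25; c = 'darkslategray'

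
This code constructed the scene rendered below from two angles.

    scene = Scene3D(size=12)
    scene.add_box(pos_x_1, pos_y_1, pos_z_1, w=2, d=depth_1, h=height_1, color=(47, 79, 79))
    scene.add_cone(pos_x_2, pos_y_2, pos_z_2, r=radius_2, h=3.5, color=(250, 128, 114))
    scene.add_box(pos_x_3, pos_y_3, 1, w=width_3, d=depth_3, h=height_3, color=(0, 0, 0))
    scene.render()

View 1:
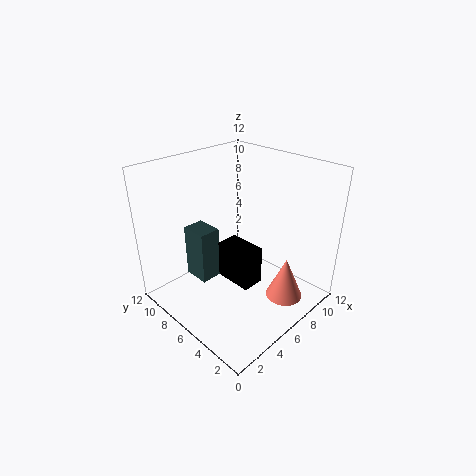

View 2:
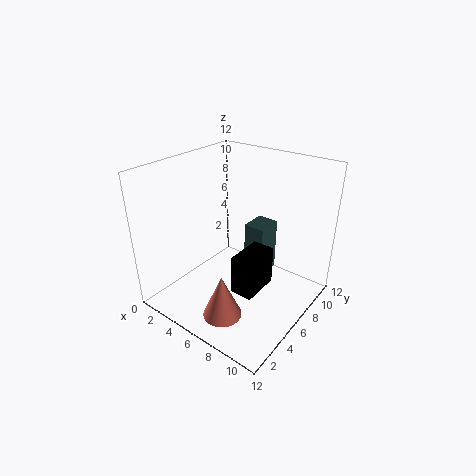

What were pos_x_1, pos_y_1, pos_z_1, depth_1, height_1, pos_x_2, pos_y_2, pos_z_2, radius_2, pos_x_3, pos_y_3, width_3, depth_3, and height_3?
pos_x_1 = 4.5, pos_y_1 = 9, pos_z_1 = 0.5, depth_1 = 2.5, height_1 = 5, pos_x_2 = 7.5, pos_y_2 = 2, pos_z_2 = 1.5, radius_2 = 1.5, pos_x_3 = 6, pos_y_3 = 5, width_3 = 2, depth_3 = 3.5, height_3 = 3.5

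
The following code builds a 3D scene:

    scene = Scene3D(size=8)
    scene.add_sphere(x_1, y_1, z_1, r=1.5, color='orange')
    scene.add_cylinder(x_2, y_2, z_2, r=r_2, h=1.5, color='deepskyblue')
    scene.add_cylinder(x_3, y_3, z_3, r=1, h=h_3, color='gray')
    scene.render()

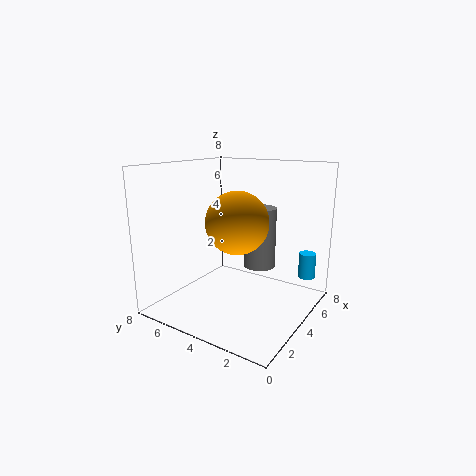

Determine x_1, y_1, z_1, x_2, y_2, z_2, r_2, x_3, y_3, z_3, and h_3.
x_1 = 2, y_1 = 2.75, z_1 = 5.5, x_2 = 7, y_2 = 1, z_2 = 1.25, r_2 = 0.5, x_3 = 6.5, y_3 = 4, z_3 = 1.5, h_3 = 3.75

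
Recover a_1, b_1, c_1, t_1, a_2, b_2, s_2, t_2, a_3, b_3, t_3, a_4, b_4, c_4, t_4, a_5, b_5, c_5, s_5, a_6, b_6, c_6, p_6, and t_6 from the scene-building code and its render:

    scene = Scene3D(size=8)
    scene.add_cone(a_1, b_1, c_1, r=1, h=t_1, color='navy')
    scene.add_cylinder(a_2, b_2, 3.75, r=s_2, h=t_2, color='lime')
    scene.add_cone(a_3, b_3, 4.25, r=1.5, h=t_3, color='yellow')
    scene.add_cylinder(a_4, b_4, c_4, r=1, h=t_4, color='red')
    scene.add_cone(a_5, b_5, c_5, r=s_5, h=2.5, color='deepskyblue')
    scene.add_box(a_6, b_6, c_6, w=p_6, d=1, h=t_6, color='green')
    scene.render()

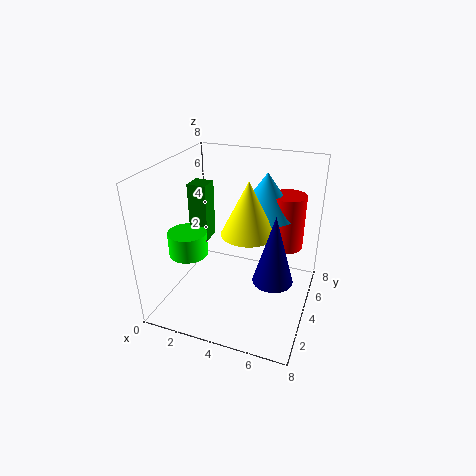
a_1 = 6.5
b_1 = 2.25
c_1 = 3
t_1 = 3.5
a_2 = 2
b_2 = 2
s_2 = 1
t_2 = 1.25
a_3 = 4.5
b_3 = 4.25
t_3 = 3
a_4 = 6.25
b_4 = 6.25
c_4 = 2.75
t_4 = 3.25
a_5 = 5
b_5 = 6
c_5 = 4.75
s_5 = 1.75
a_6 = 1.75
b_6 = 2.75
c_6 = 4.25
p_6 = 1
t_6 = 3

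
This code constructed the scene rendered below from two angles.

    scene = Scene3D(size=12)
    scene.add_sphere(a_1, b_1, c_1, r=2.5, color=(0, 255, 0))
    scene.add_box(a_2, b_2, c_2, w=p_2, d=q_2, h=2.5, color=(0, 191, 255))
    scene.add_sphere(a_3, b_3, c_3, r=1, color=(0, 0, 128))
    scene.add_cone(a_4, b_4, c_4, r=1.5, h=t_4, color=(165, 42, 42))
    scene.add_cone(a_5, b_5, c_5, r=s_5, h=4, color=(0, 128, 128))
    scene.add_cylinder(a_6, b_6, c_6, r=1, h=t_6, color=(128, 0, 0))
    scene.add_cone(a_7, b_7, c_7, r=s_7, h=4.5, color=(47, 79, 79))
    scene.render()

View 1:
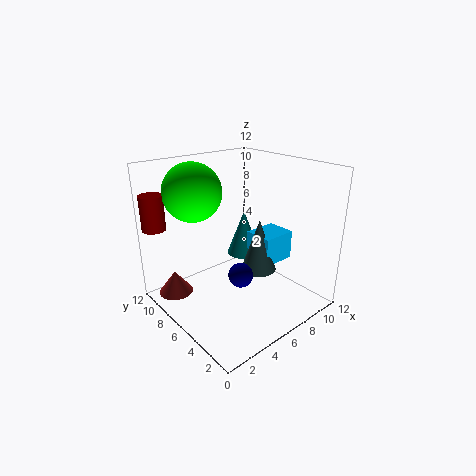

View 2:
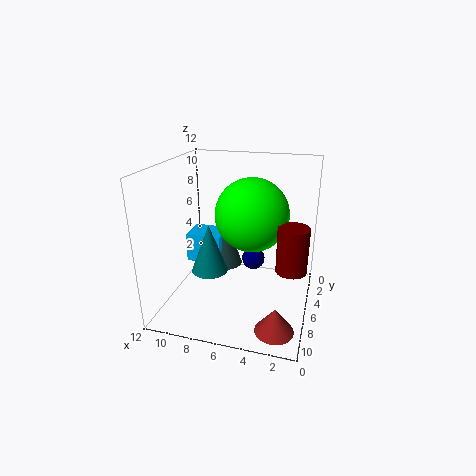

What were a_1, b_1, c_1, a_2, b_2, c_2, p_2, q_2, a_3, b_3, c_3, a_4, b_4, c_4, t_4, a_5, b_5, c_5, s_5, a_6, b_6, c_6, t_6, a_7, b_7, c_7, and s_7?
a_1 = 4
b_1 = 9.5
c_1 = 9.5
a_2 = 7.5
b_2 = 4
c_2 = 3.5
p_2 = 3
q_2 = 2.5
a_3 = 5
b_3 = 4.5
c_3 = 3.5
a_4 = 2
b_4 = 10
c_4 = 0.5
t_4 = 2
a_5 = 8
b_5 = 7.5
c_5 = 3.5
s_5 = 1.5
a_6 = 1
b_6 = 11
c_6 = 6.5
t_6 = 3
a_7 = 7.5
b_7 = 5
c_7 = 3
s_7 = 1.5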